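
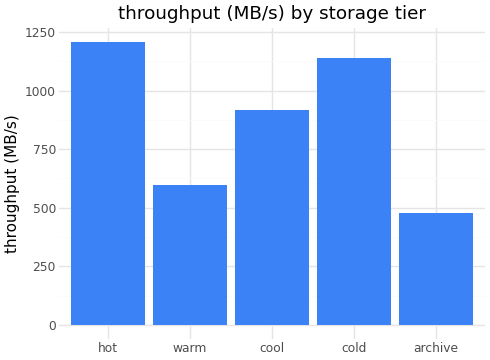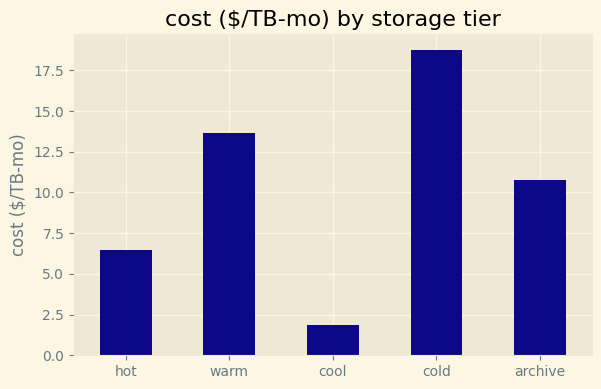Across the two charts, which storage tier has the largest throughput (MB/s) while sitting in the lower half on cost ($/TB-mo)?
Chart 2 median cost ($/TB-mo) ≈ 10; below-median storage tiers: hot, cool. Among those, hot has the highest throughput (MB/s) (≈ 1200).

hot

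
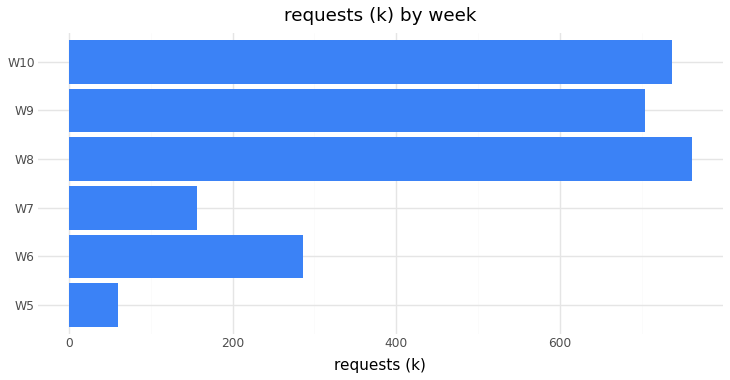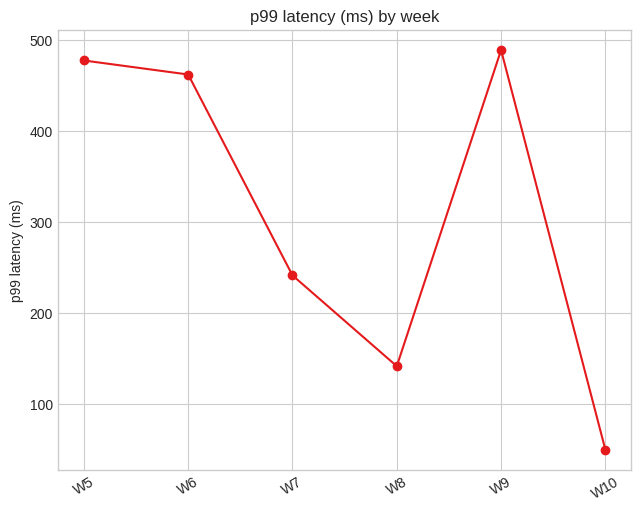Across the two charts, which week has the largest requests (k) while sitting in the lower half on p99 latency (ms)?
W8

Chart 2 median p99 latency (ms) ≈ 350; below-median weeks: W7, W8, W10. Among those, W8 has the highest requests (k) (≈ 800).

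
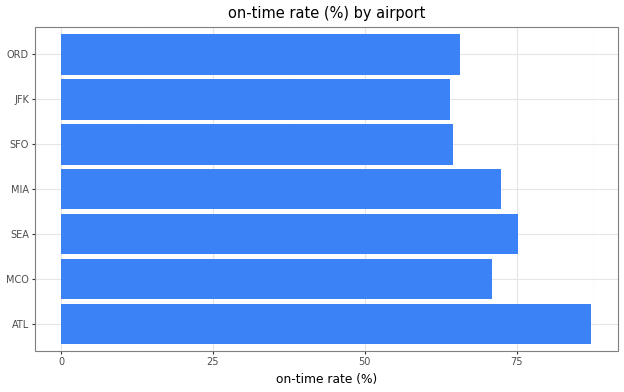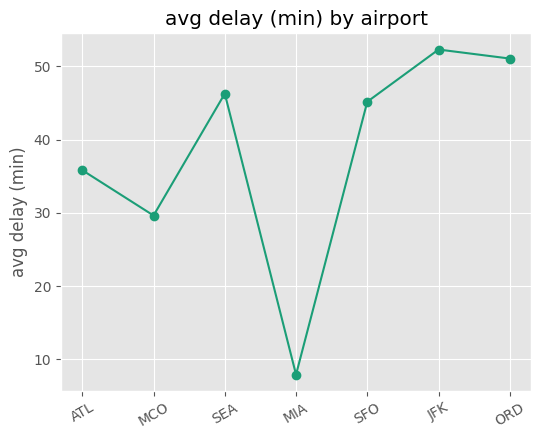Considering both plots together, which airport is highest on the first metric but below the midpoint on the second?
ATL

Chart 2 median avg delay (min) ≈ 45; below-median airports: ATL, MCO, MIA. Among those, ATL has the highest on-time rate (%) (≈ 90).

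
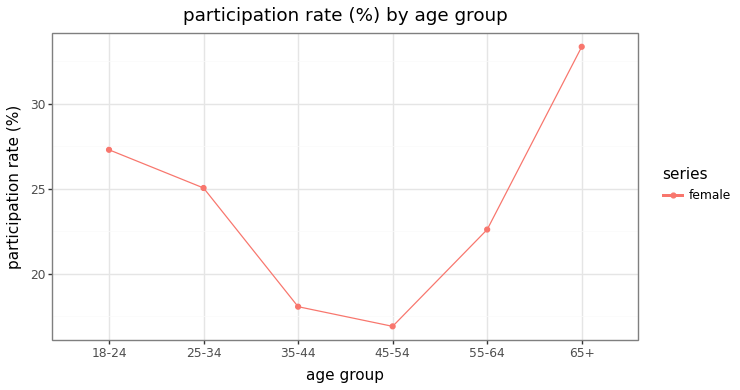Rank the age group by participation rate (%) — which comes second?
18-24

Top 3: 65+ ≈ 34, 18-24 ≈ 28, 25-34 ≈ 26.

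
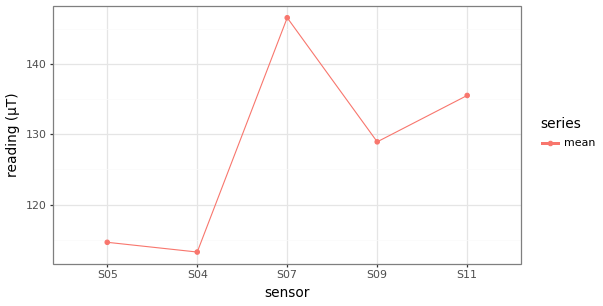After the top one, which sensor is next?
S11

Top 3: S07 ≈ 145, S11 ≈ 135, S09 ≈ 130.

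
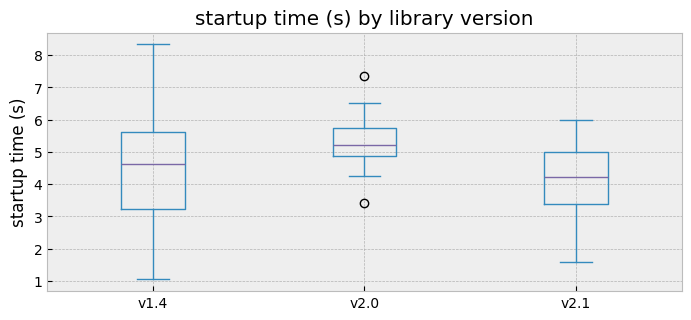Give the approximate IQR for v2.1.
Q3 ≈ 5.0, Q1 ≈ 3.4; IQR ≈ 1.6.

≈ 1.6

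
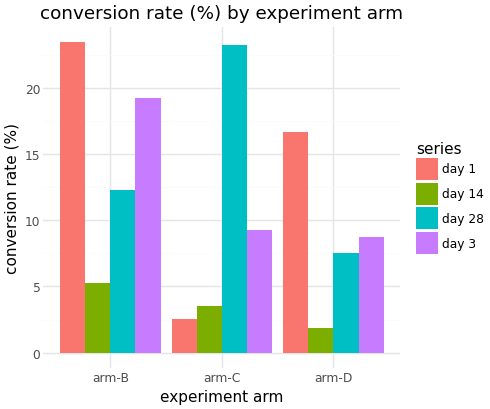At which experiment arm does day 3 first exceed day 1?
arm-C

arm-B: day 3 ≈ 20 vs day 1 ≈ 24 (not yet); arm-C: day 3 ≈ 10 vs day 1 ≈ 2 (first crossover).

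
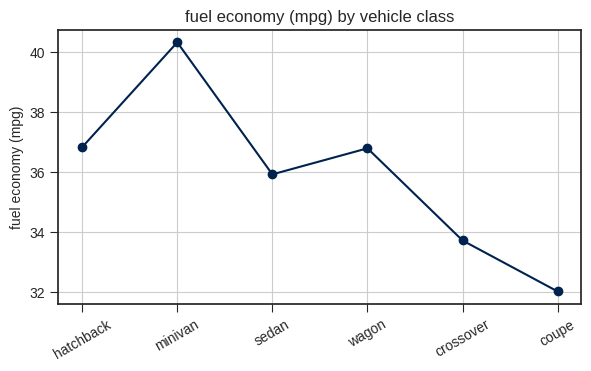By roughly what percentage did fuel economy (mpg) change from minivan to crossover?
≈ -15%

minivan ≈ 40, crossover ≈ 34; (34 − 40) / 40 ≈ -15%.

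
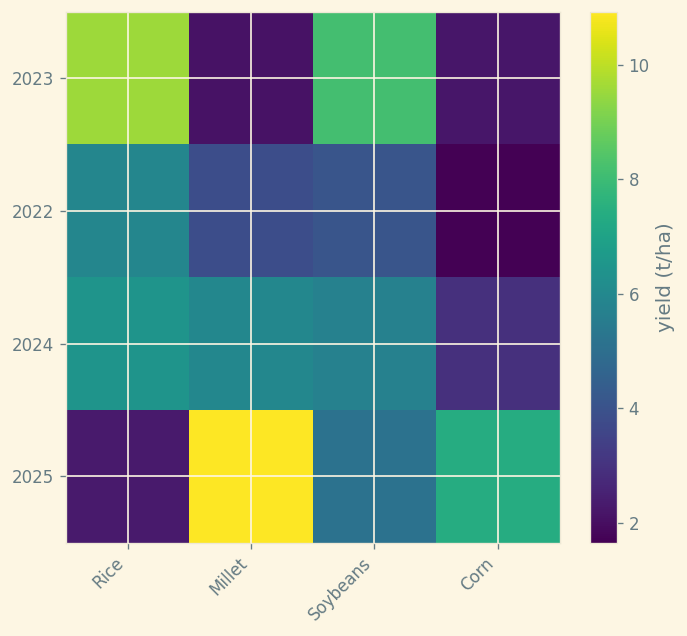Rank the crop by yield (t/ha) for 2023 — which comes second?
Soybeans

Top 3 for 2023: Rice ≈ 10, Soybeans ≈ 8, Corn ≈ 2.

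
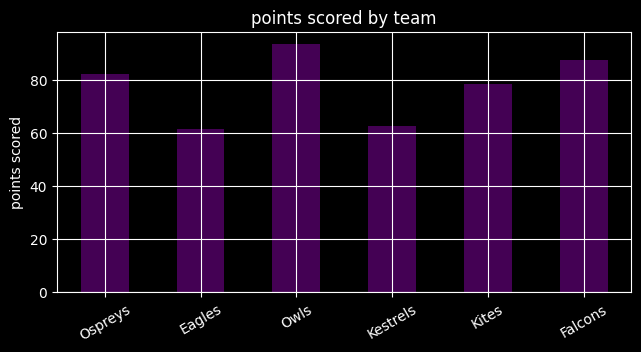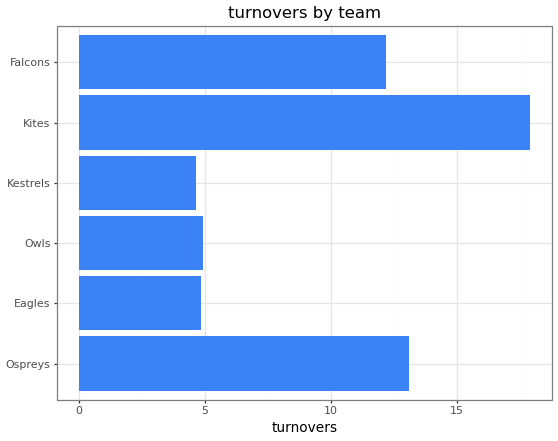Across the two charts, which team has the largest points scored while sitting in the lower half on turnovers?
Owls

Chart 2 median turnovers ≈ 8; below-median teams: Eagles, Owls, Kestrels. Among those, Owls has the highest points scored (≈ 90).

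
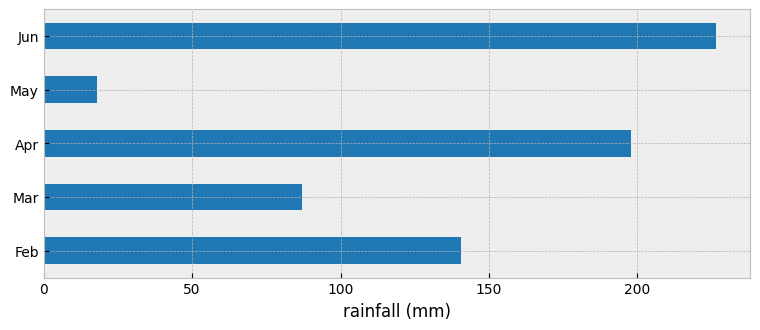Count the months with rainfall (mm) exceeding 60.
4

Above 60: Feb, Mar, Apr, Jun.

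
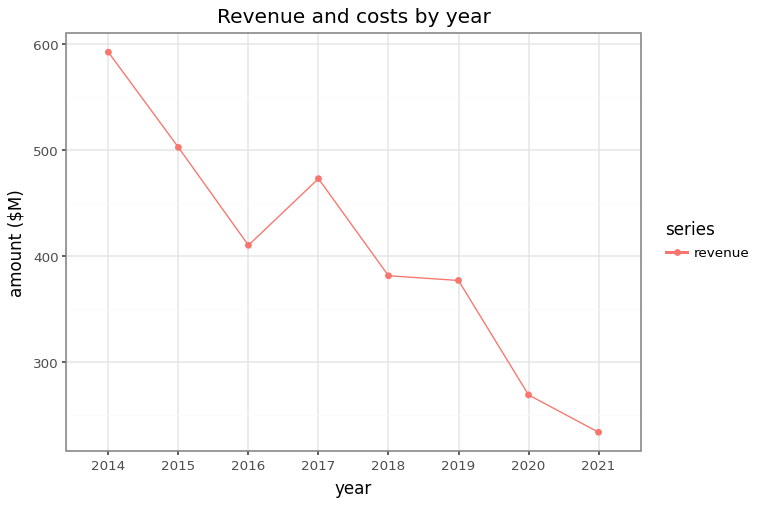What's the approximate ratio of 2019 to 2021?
2019 ≈ 400, 2021 ≈ 250; 400/250 ≈ 1.6.

≈ 1.6×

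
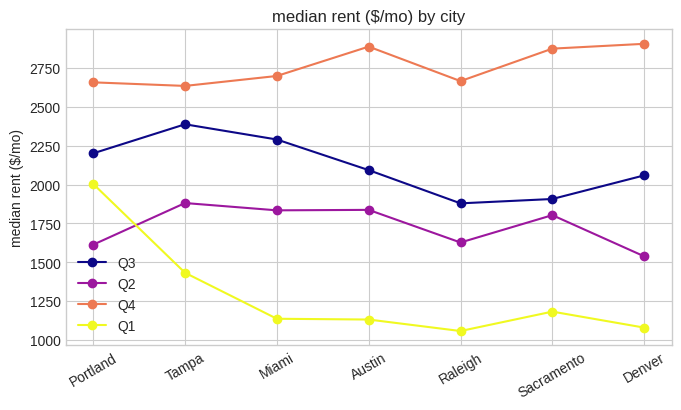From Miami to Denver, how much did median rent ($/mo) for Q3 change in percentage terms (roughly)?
≈ -9.1%

Miami ≈ 2200, Denver ≈ 2000; (2000 − 2200) / 2200 ≈ -9.1%.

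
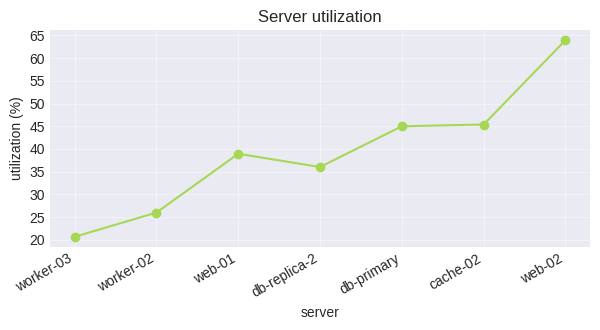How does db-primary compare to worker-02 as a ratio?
db-primary ≈ 45, worker-02 ≈ 25; 45/25 ≈ 1.8.

≈ 1.8×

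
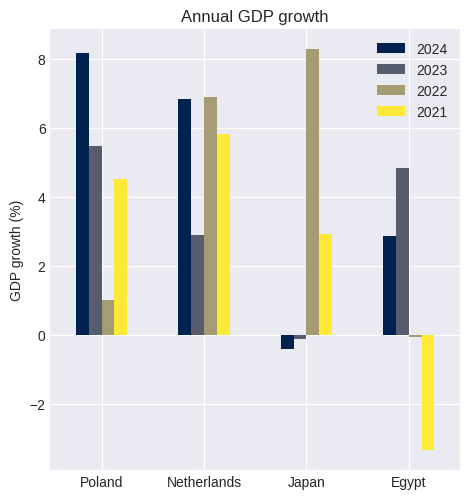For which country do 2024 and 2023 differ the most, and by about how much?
Netherlands, ≈ 4 %

Netherlands: 2024 ≈ 7, 2023 ≈ 3 → gap ≈ 4. Next-largest (Poland) is only ≈ 3.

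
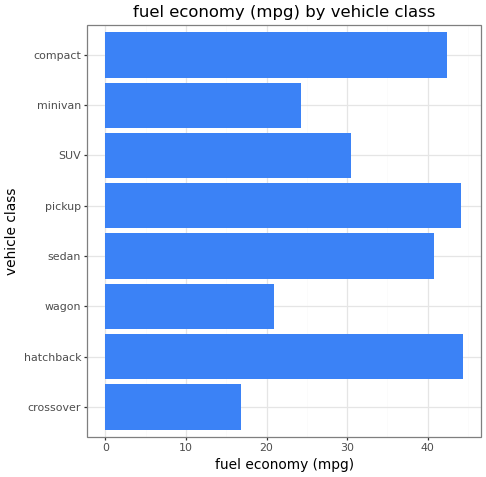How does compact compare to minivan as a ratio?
compact ≈ 40, minivan ≈ 25; 40/25 ≈ 1.6.

≈ 1.6×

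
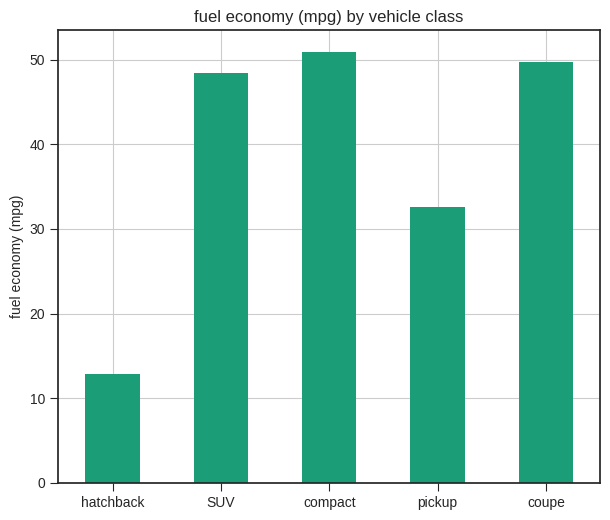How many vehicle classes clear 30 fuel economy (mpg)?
Above 30: SUV, compact, pickup, coupe.

4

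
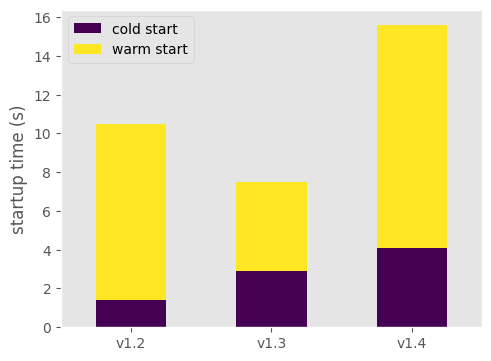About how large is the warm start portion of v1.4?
≈ 12

warm start top ≈ 16, bottom ≈ 4; segment ≈ 12.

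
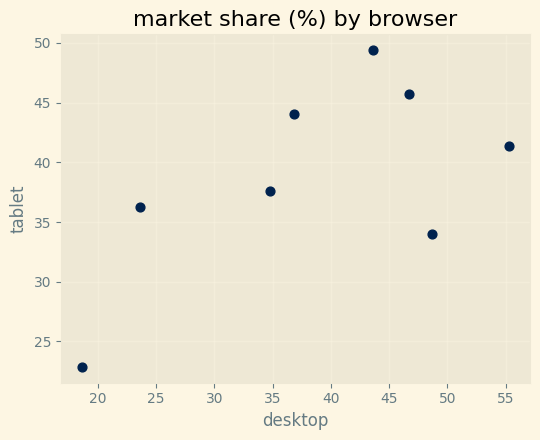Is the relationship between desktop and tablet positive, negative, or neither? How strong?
positive, moderate

Points are positively correlated; moderate (|r| ≈ 0.6).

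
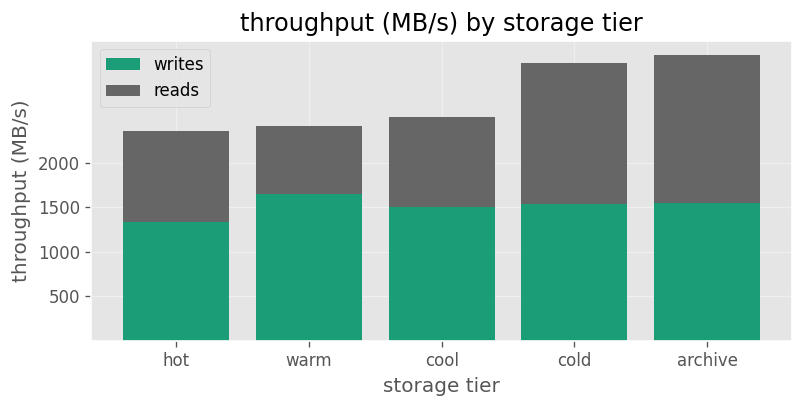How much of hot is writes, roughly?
writes top ≈ 1500, bottom ≈ 0; segment ≈ 1500.

≈ 1500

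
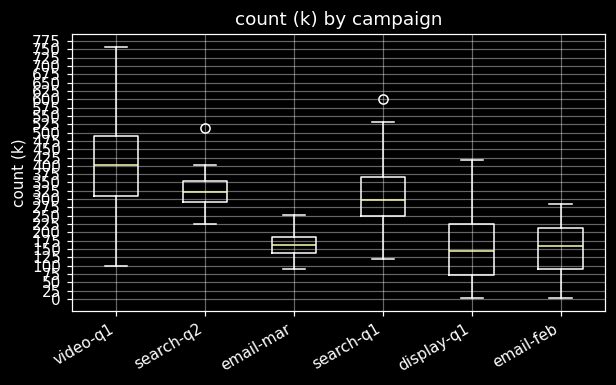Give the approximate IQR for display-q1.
Q3 ≈ 225, Q1 ≈ 75; IQR ≈ 150.

≈ 150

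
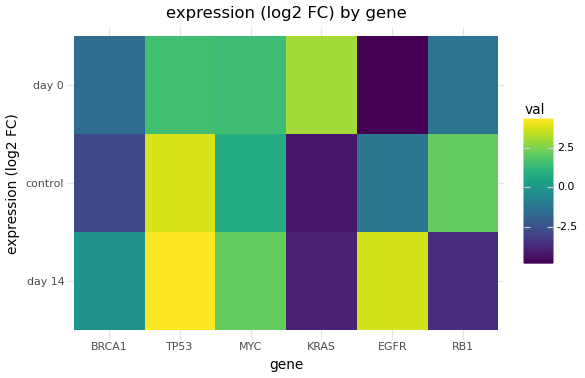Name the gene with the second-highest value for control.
RB1

Top 3 for control: TP53 ≈ 4, RB1 ≈ 2, MYC ≈ 1.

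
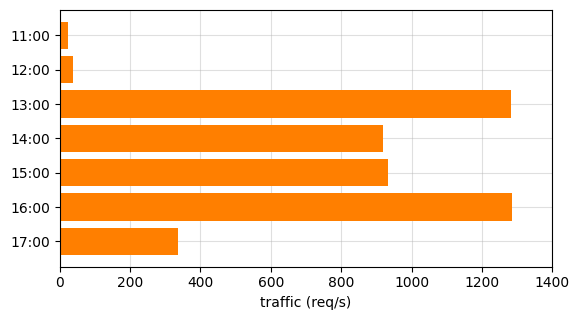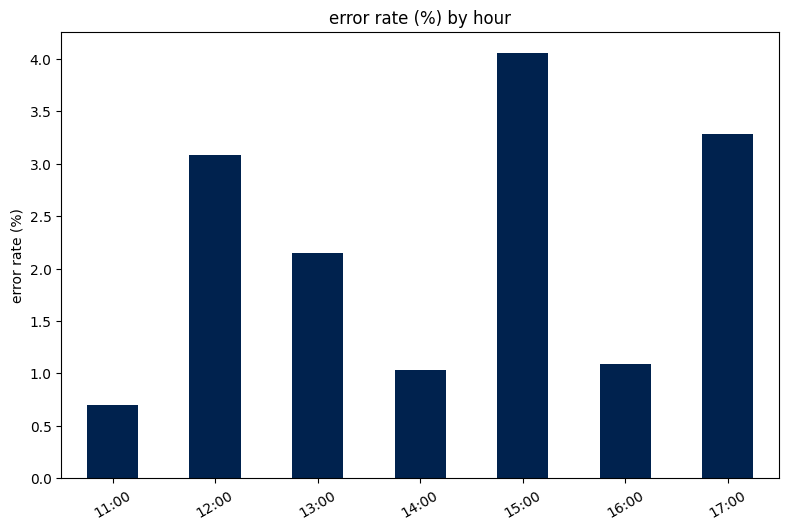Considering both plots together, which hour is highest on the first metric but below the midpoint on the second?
16:00

Chart 2 median error rate (%) ≈ 2; below-median hours: 11:00, 14:00, 16:00. Among those, 16:00 has the highest traffic (req/s) (≈ 1200).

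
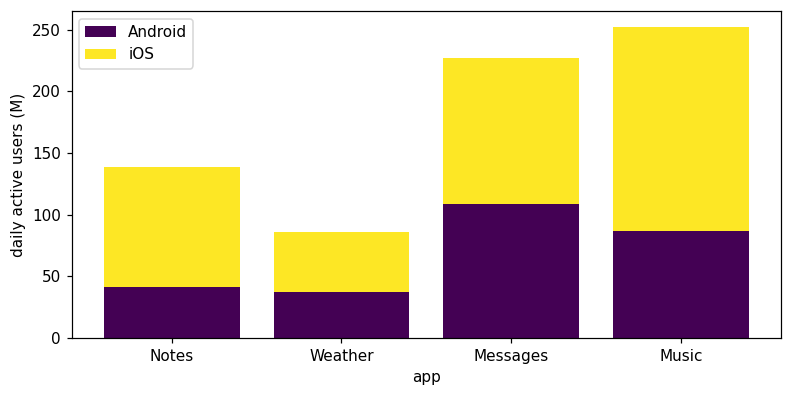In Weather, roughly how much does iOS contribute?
iOS top ≈ 75, bottom ≈ 25; segment ≈ 50.

≈ 50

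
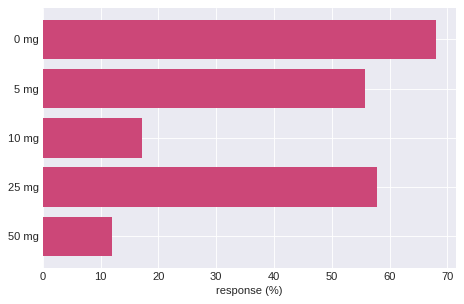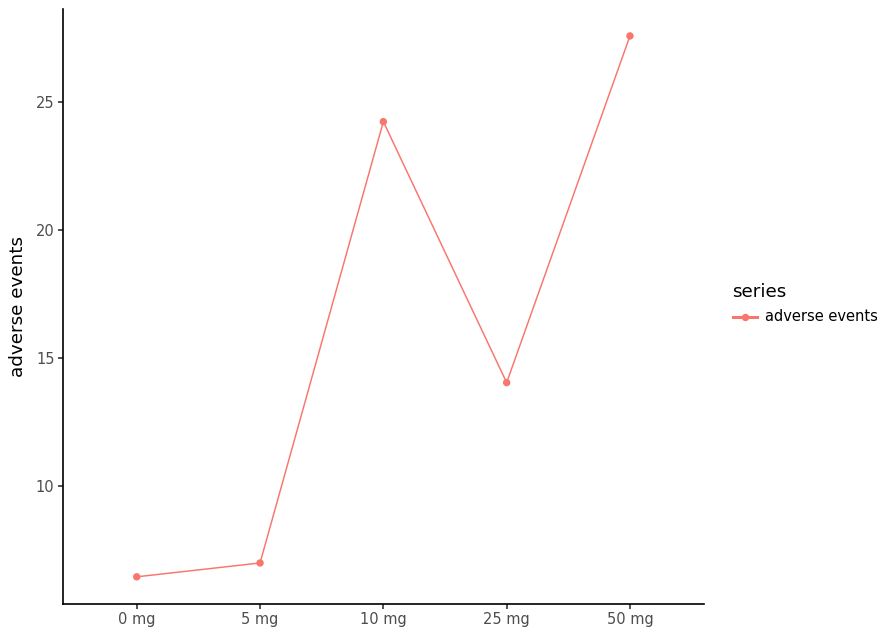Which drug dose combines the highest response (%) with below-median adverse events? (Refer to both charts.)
0 mg

Chart 2 median adverse events ≈ 15; below-median drug doses: 0 mg, 5 mg. Among those, 0 mg has the highest response (%) (≈ 70).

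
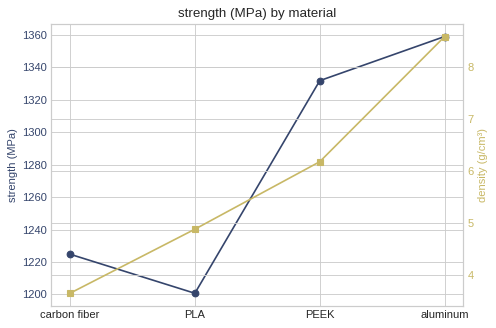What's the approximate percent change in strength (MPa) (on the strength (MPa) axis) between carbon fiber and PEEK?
≈ +9.8%

carbon fiber ≈ 1220, PEEK ≈ 1340; (1340 − 1220) / 1220 ≈ +9.8%.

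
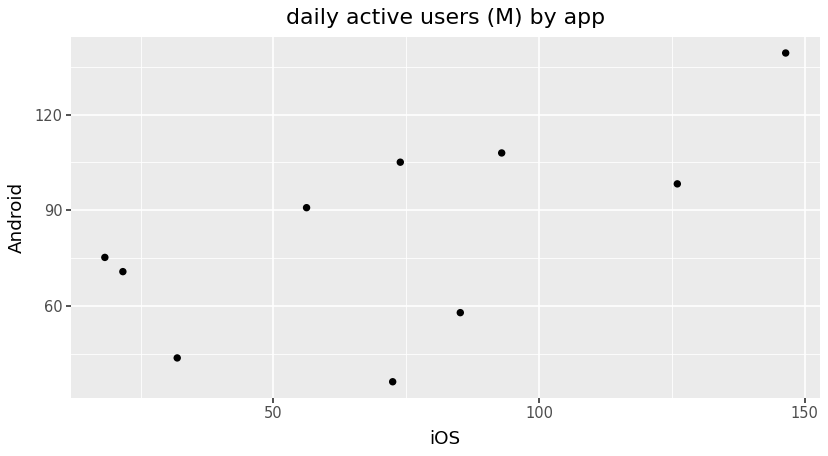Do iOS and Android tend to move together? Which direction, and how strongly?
positive, moderate

Points are positively correlated; moderate (|r| ≈ 0.6).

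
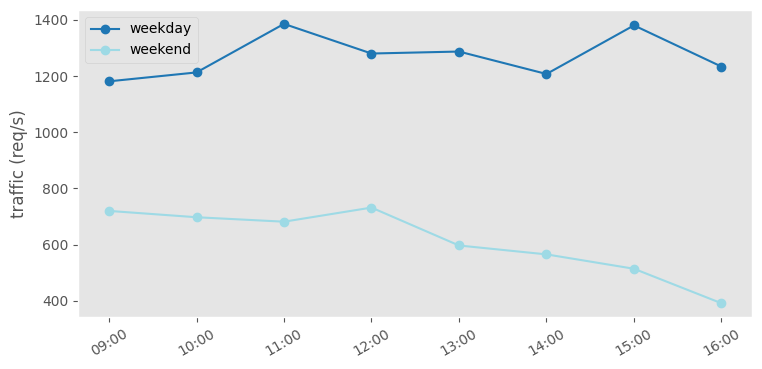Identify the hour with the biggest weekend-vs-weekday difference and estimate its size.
15:00, ≈ 900 req/s

15:00: weekend ≈ 500, weekday ≈ 1400 → gap ≈ 900. Next-largest (16:00) is only ≈ 800.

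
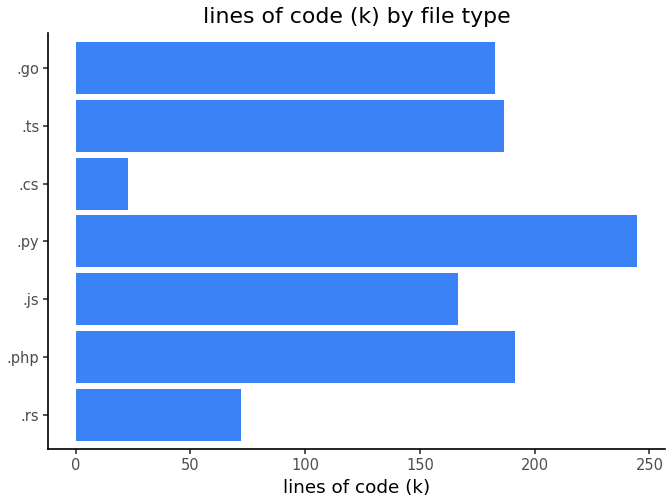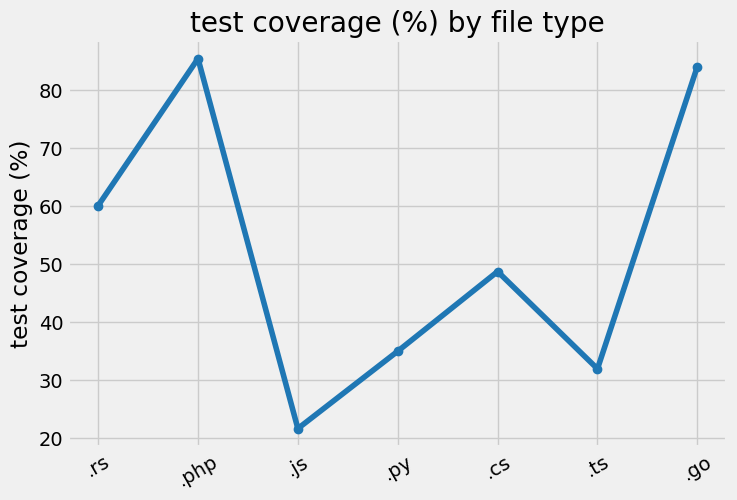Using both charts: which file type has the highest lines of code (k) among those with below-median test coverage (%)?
Chart 2 median test coverage (%) ≈ 50; below-median file types: .js, .py, .ts. Among those, .py has the highest lines of code (k) (≈ 250).

.py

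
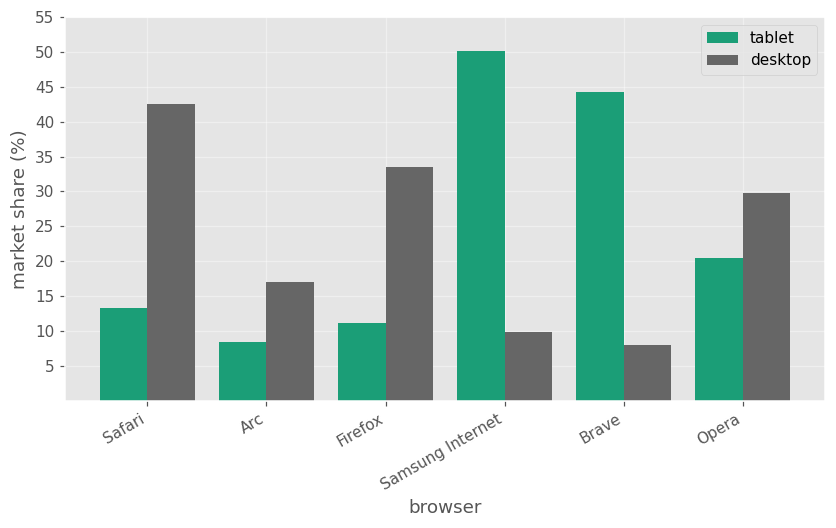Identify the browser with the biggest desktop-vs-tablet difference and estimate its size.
Samsung Internet, ≈ 40 %

Samsung Internet: desktop ≈ 10, tablet ≈ 50 → gap ≈ 40. Next-largest (Brave) is only ≈ 35.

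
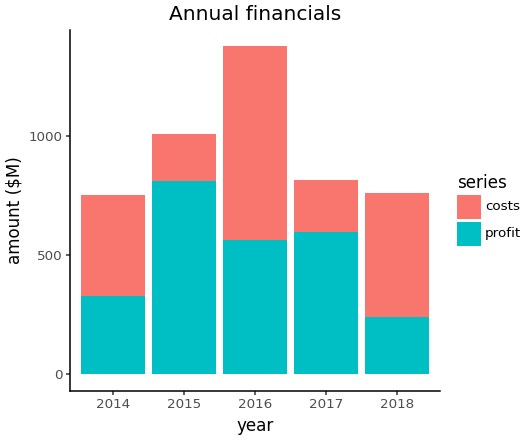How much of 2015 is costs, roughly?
costs top ≈ 1000, bottom ≈ 800; segment ≈ 200.

≈ 200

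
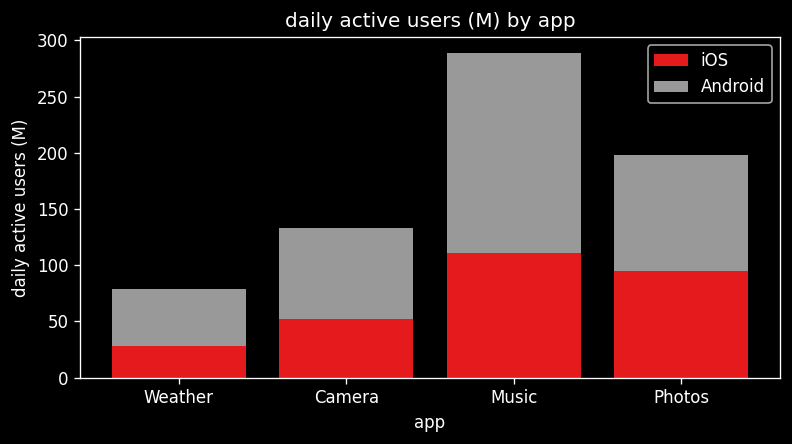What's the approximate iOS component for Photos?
iOS top ≈ 100, bottom ≈ 0; segment ≈ 100.

≈ 100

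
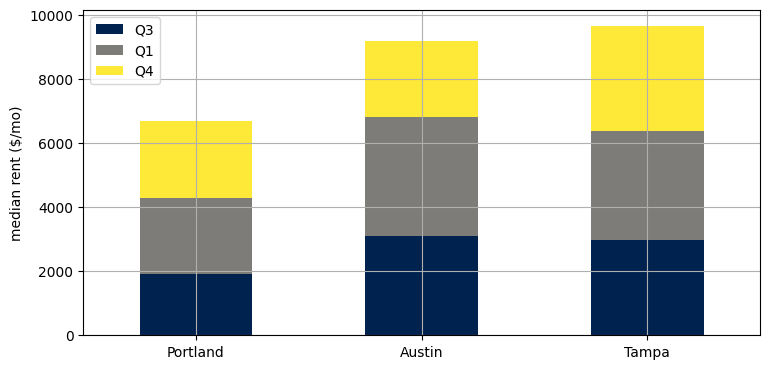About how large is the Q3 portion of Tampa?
≈ 3000

Q3 top ≈ 3000, bottom ≈ 0; segment ≈ 3000.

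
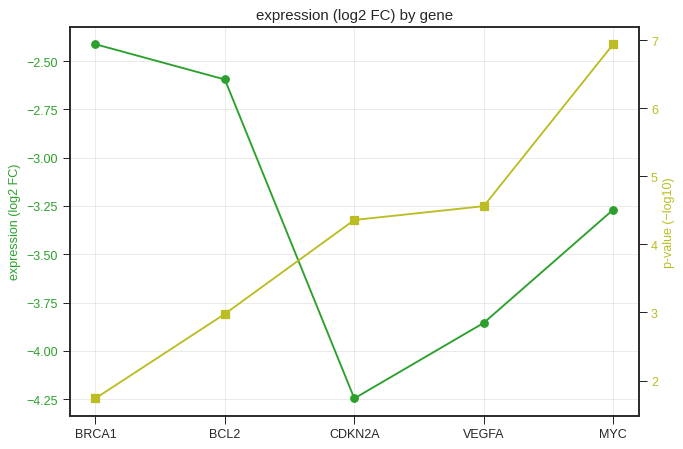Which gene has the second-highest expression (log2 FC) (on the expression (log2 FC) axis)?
Top 3 (on the expression (log2 FC) axis): BRCA1 ≈ -2.4, BCL2 ≈ -2.6, MYC ≈ -3.2.

BCL2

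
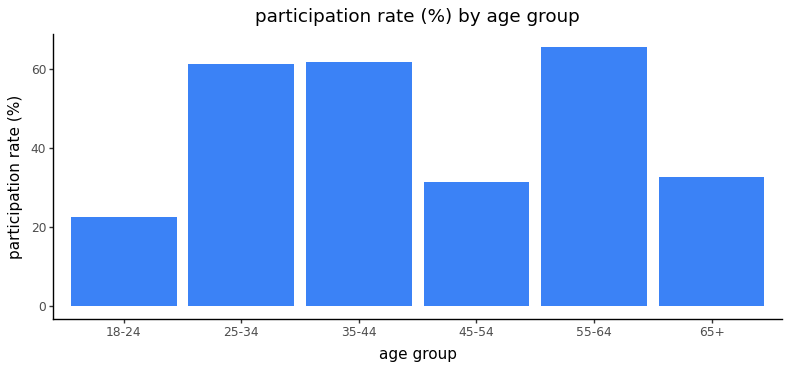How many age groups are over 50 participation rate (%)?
3

Above 50: 25-34, 35-44, 55-64.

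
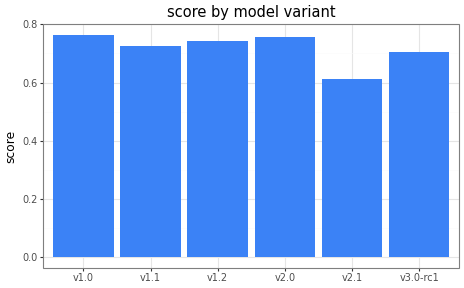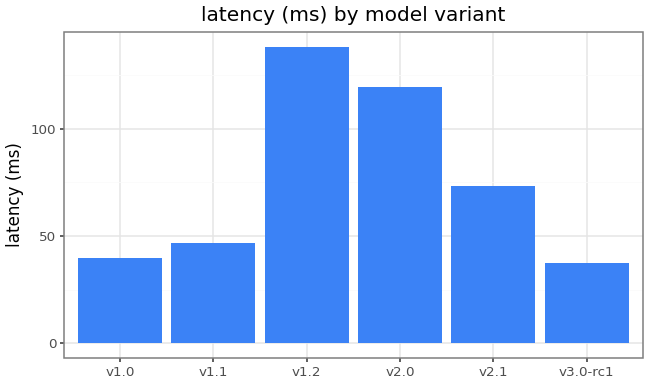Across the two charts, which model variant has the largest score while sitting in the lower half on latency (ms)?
v1.0

Chart 2 median latency (ms) ≈ 60; below-median model variants: v1.0, v1.1, v3.0-rc1. Among those, v1.0 has the highest score (≈ 0.8).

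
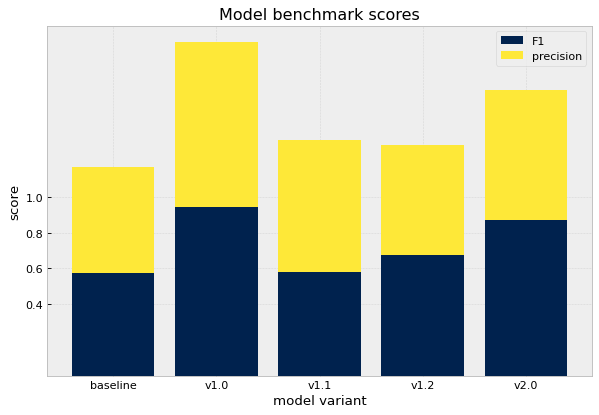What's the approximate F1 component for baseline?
≈ 0.6

F1 top ≈ 0.6, bottom ≈ 0.0; segment ≈ 0.6.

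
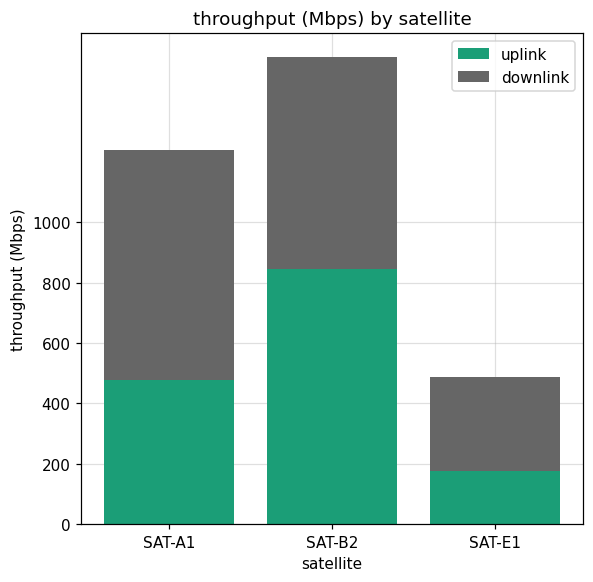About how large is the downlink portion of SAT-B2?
downlink top ≈ 1600, bottom ≈ 800; segment ≈ 800.

≈ 800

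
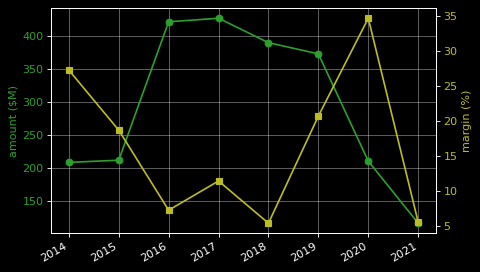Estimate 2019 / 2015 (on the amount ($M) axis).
≈ 1.75×

2019 ≈ 350, 2015 ≈ 200; 350/200 ≈ 1.75.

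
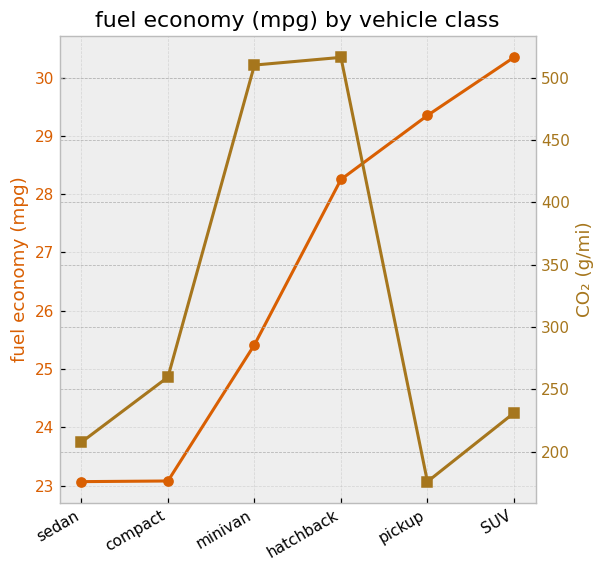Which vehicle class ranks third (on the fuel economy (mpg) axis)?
hatchback

Top 4 (on the fuel economy (mpg) axis): SUV ≈ 30, pickup ≈ 29, hatchback ≈ 28, minivan ≈ 25.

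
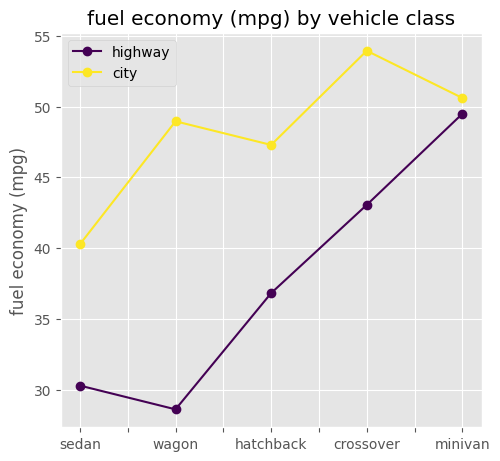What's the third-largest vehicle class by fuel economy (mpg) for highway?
Top 4 for highway: minivan ≈ 50, crossover ≈ 45, hatchback ≈ 35, sedan ≈ 30.

hatchback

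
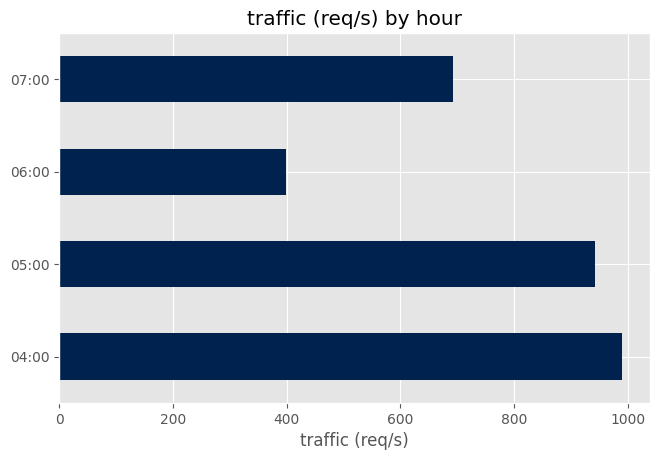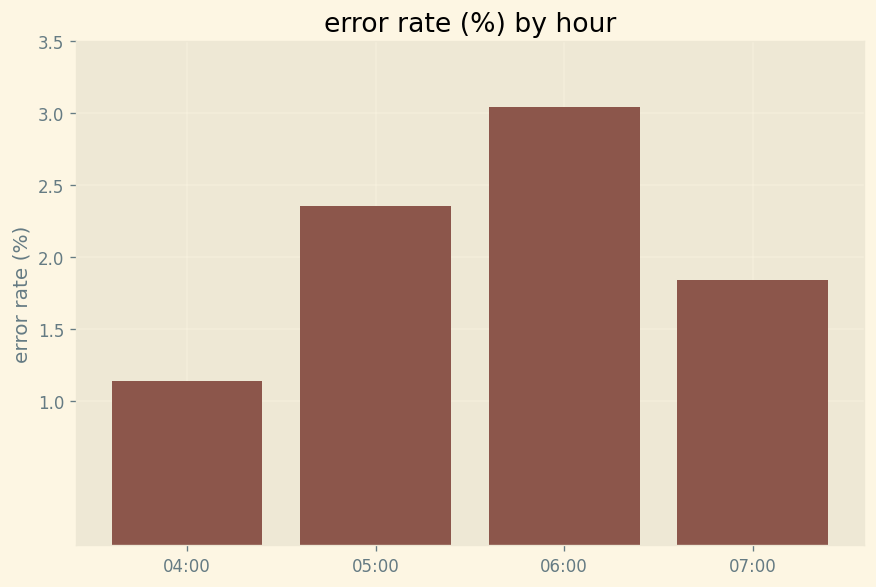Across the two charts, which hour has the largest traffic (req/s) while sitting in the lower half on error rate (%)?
04:00

Chart 2 median error rate (%) ≈ 2; below-median hours: 04:00, 07:00. Among those, 04:00 has the highest traffic (req/s) (≈ 1000).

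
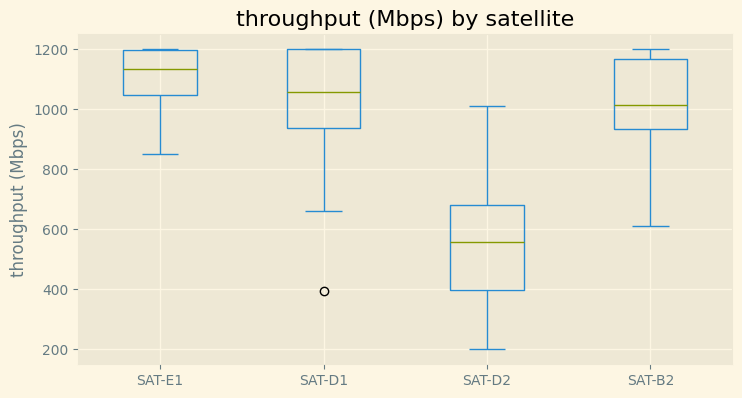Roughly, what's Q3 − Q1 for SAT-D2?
≈ 300

Q3 ≈ 700, Q1 ≈ 400; IQR ≈ 300.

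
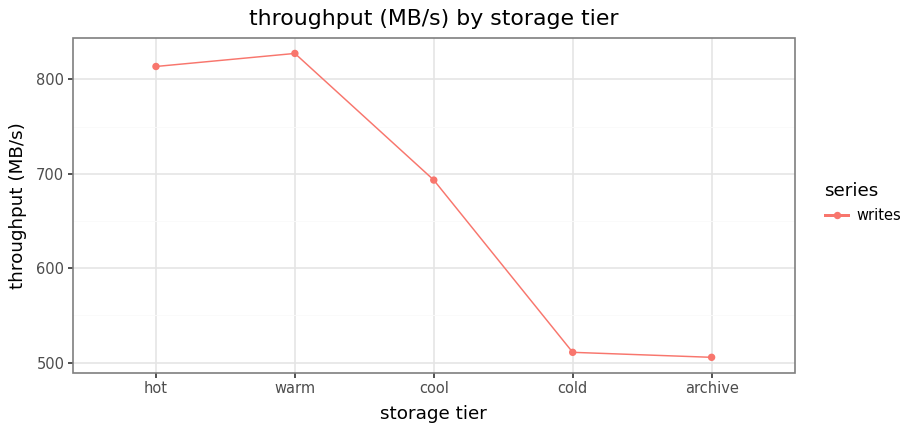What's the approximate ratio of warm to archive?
≈ 1.7×

warm ≈ 850, archive ≈ 500; 850/500 ≈ 1.7.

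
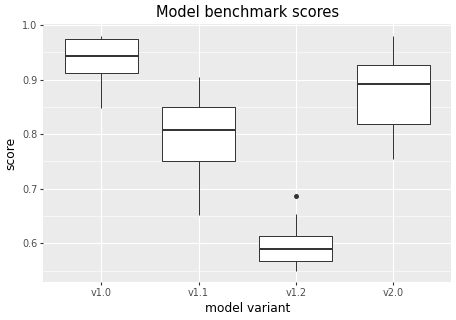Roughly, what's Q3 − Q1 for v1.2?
Q3 ≈ 0.60, Q1 ≈ 0.55; IQR ≈ 0.05.

≈ 0.05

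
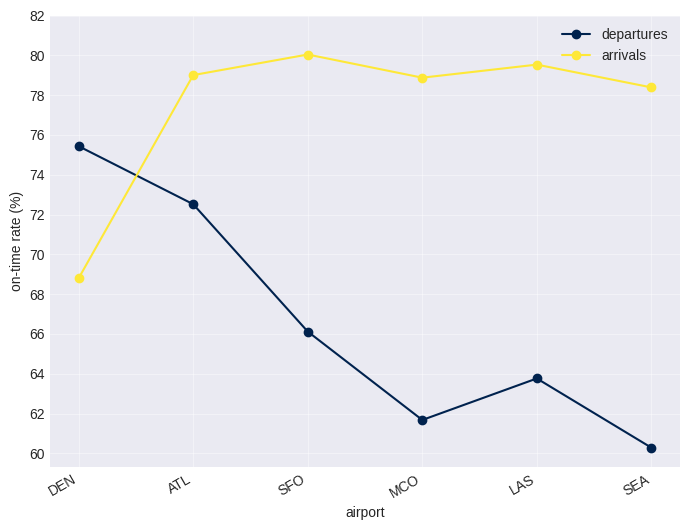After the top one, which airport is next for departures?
ATL

Top 3 for departures: DEN ≈ 76, ATL ≈ 72, SFO ≈ 66.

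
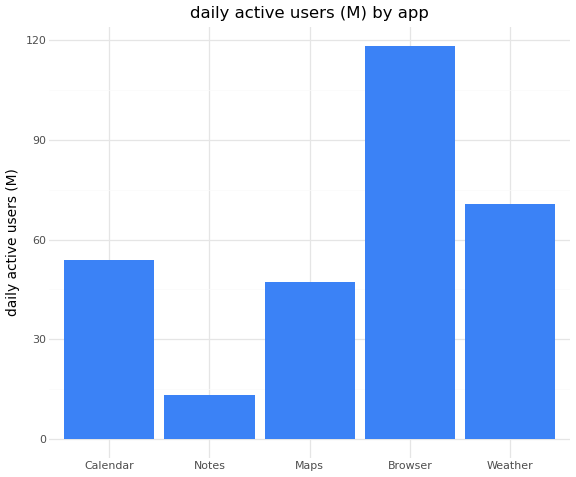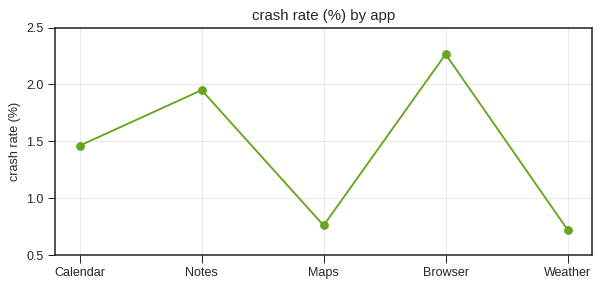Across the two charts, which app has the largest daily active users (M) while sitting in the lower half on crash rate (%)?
Weather

Chart 2 median crash rate (%) ≈ 1.5; below-median apps: Maps, Weather. Among those, Weather has the highest daily active users (M) (≈ 80).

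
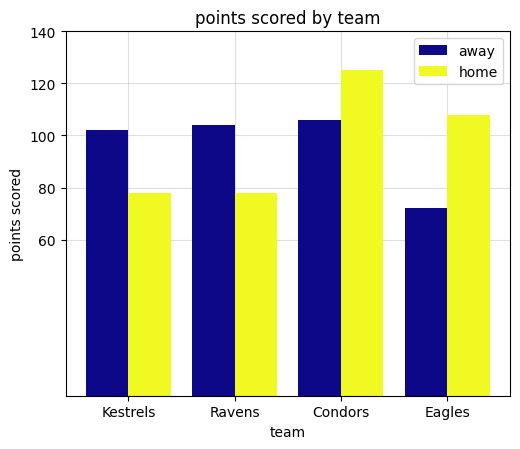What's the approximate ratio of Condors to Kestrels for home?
Condors ≈ 120, Kestrels ≈ 80; 120/80 ≈ 1.5.

≈ 1.5×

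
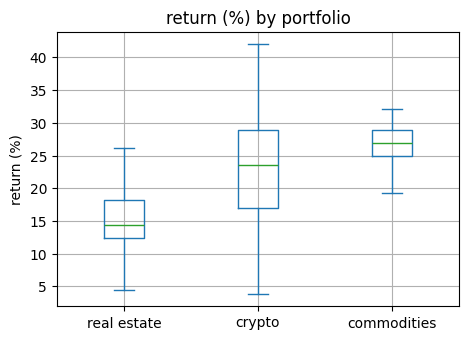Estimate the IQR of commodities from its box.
≈ 4

Q3 ≈ 29, Q1 ≈ 25; IQR ≈ 4.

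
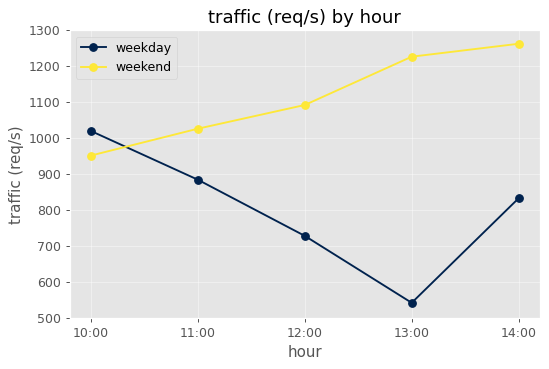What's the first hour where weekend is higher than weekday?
11:00

10:00: weekend ≈ 1000 vs weekday ≈ 1000 (not yet); 11:00: weekend ≈ 1000 vs weekday ≈ 900 (first crossover).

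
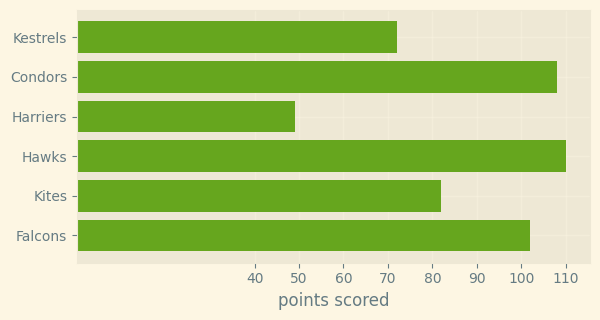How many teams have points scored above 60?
Above 60: Kestrels, Condors, Hawks, Kites, Falcons.

5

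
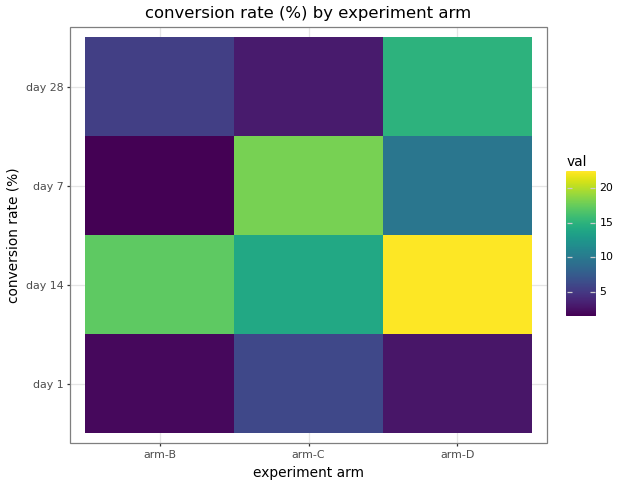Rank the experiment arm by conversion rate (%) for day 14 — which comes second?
arm-B

Top 3 for day 14: arm-D ≈ 22, arm-B ≈ 18, arm-C ≈ 14.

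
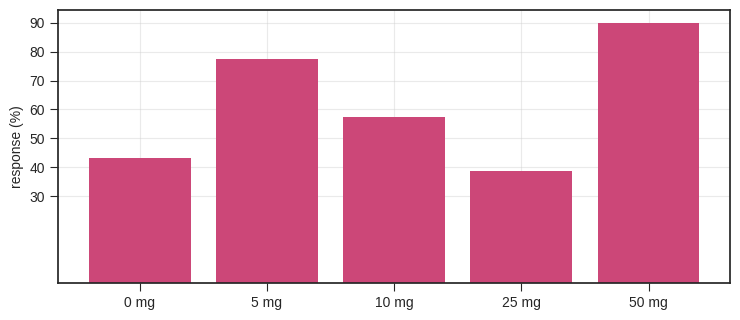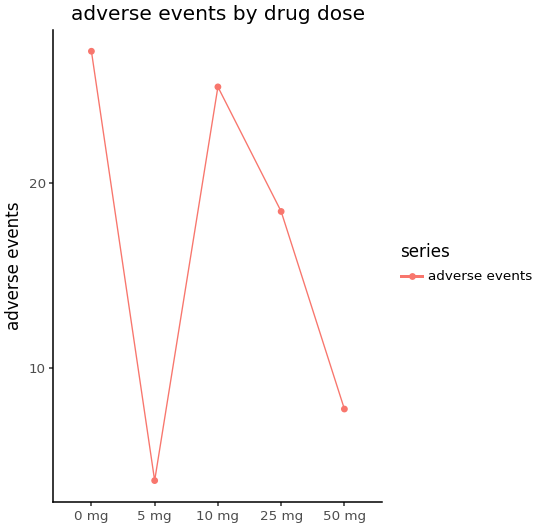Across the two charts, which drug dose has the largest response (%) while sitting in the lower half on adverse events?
50 mg

Chart 2 median adverse events ≈ 20; below-median drug doses: 5 mg, 50 mg. Among those, 50 mg has the highest response (%) (≈ 90).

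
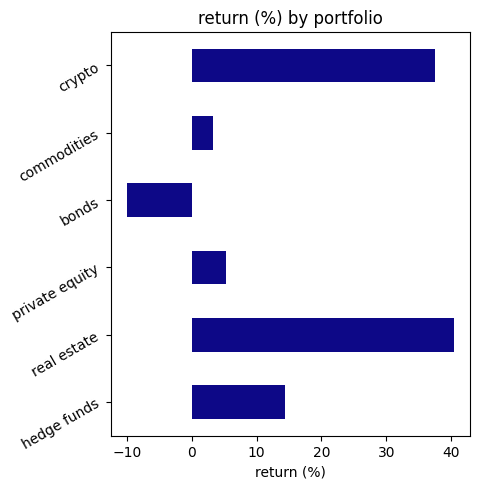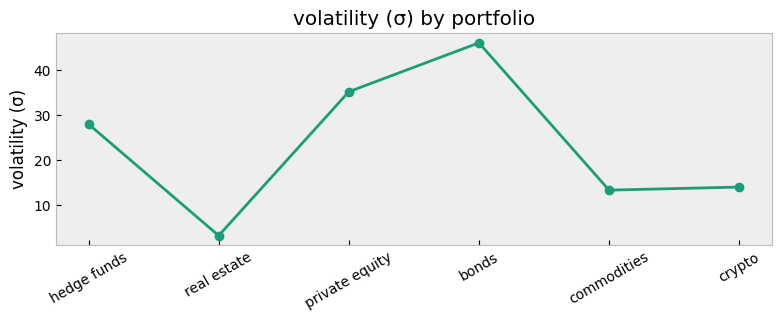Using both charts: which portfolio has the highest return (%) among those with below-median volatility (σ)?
real estate

Chart 2 median volatility (σ) ≈ 20; below-median portfolios: real estate, commodities, crypto. Among those, real estate has the highest return (%) (≈ 40).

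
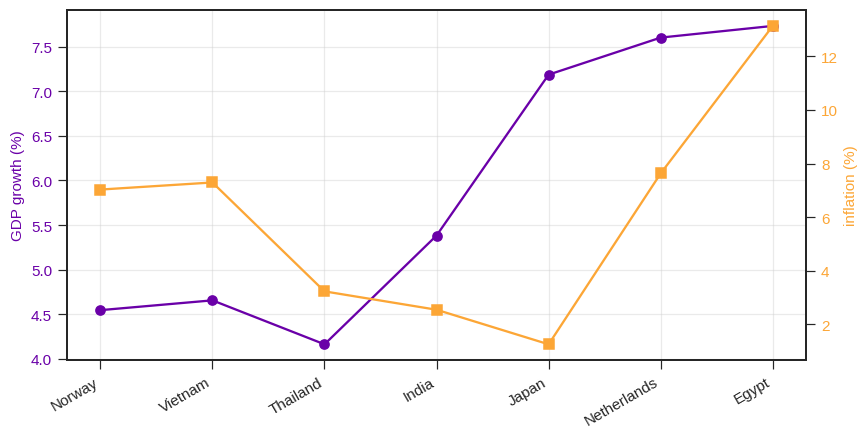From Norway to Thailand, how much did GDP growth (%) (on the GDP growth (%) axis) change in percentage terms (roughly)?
≈ -11.1%

Norway ≈ 4.5, Thailand ≈ 4.0; (4.0 − 4.5) / 4.5 ≈ -11.1%.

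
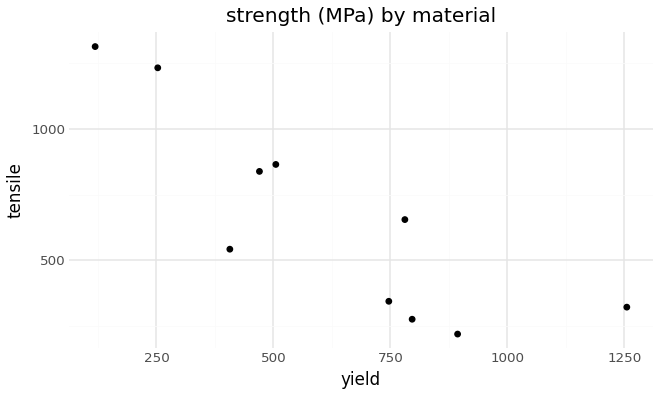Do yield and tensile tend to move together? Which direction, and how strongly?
Points are negatively correlated; strong (|r| ≈ 0.8).

negative, strong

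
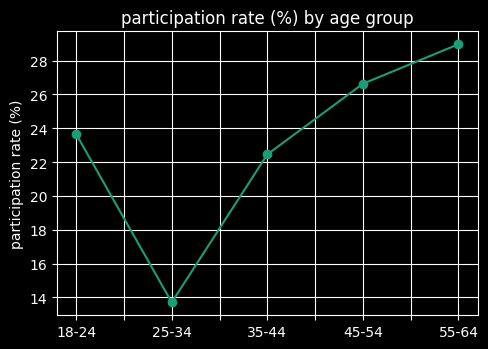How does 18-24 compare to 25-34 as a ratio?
18-24 ≈ 24, 25-34 ≈ 14; 24/14 ≈ 1.71.

≈ 1.71×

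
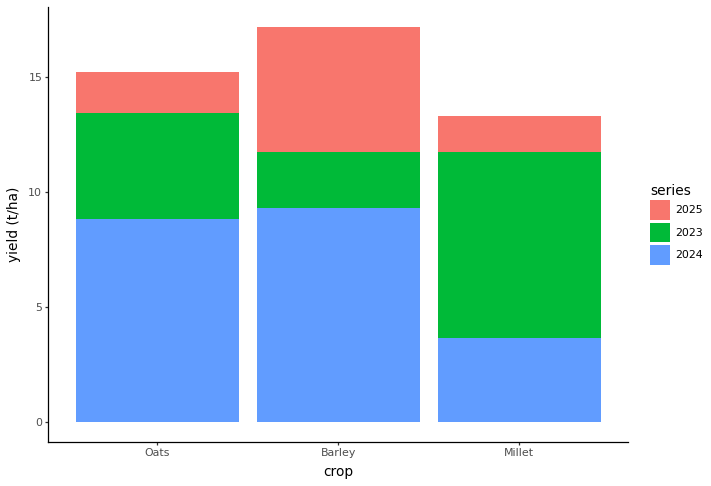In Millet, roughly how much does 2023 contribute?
≈ 8

2023 top ≈ 12, bottom ≈ 4; segment ≈ 8.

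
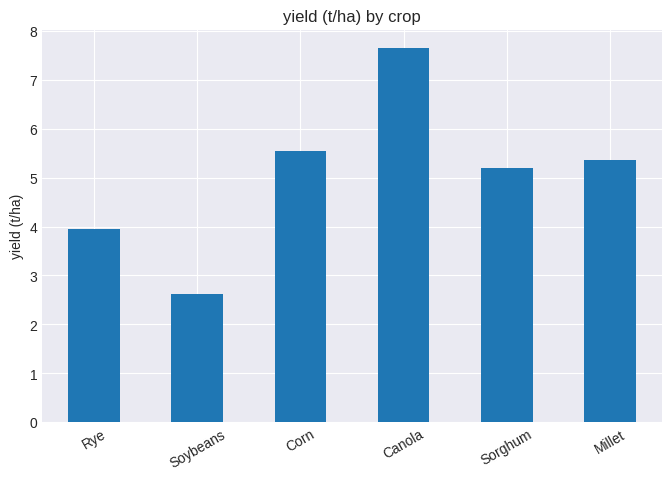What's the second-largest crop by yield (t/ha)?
Top 3: Canola ≈ 8, Corn ≈ 6, Millet ≈ 5.

Corn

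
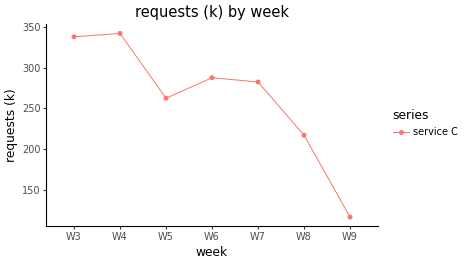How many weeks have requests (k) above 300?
2

Above 300: W3, W4.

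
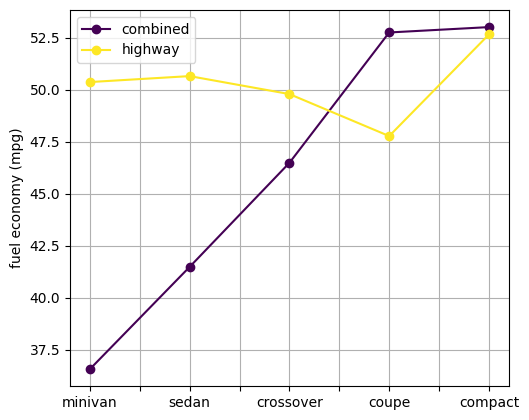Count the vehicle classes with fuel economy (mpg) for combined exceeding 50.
Above 50: coupe, compact.

2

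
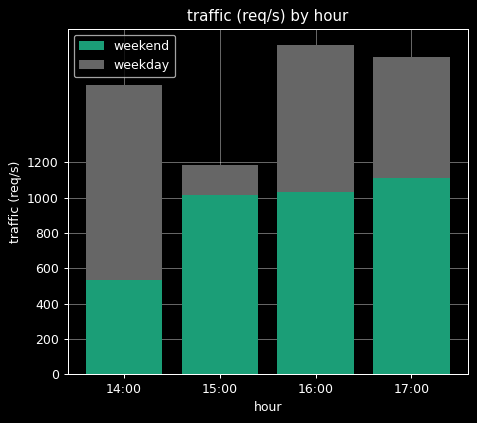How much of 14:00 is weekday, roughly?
≈ 1000

weekday top ≈ 1600, bottom ≈ 600; segment ≈ 1000.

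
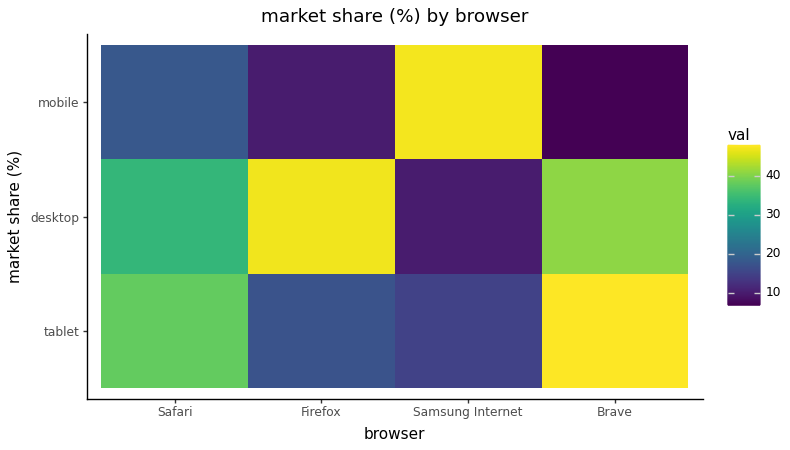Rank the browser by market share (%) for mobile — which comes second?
Safari

Top 3 for mobile: Samsung Internet ≈ 45, Safari ≈ 20, Firefox ≈ 10.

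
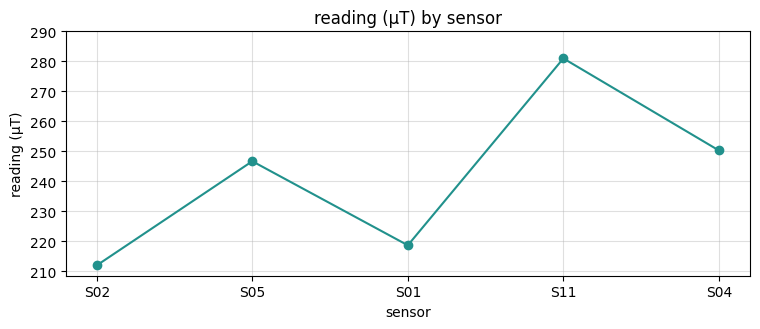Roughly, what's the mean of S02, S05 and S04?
≈ 237

(210 + 250 + 250) / 3 ≈ 237.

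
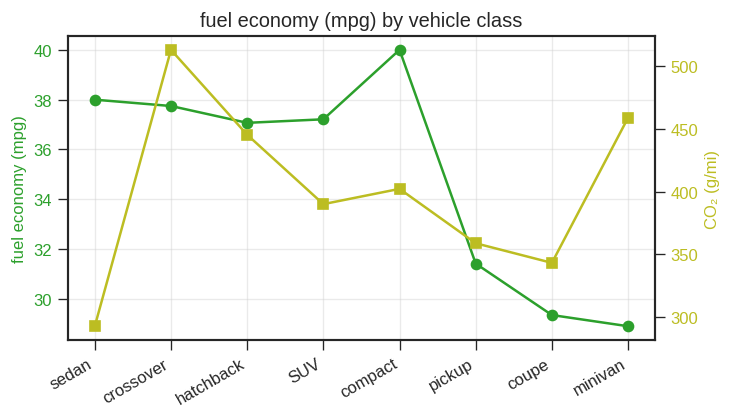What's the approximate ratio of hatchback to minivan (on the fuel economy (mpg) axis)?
hatchback ≈ 37, minivan ≈ 29; 37/29 ≈ 1.28.

≈ 1.28×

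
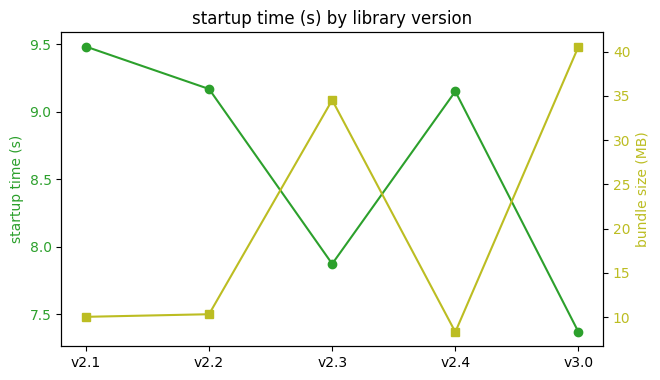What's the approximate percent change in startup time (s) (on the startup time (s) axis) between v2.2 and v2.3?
≈ -15.2%

v2.2 ≈ 9.2, v2.3 ≈ 7.8; (7.8 − 9.2) / 9.2 ≈ -15.2%.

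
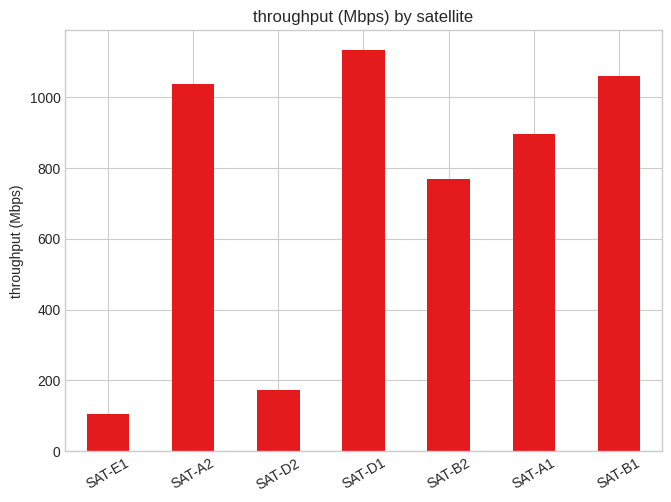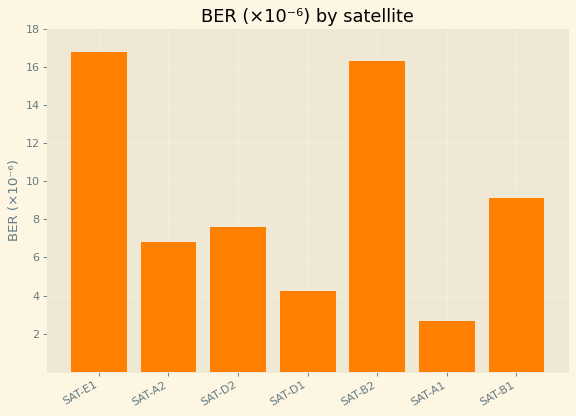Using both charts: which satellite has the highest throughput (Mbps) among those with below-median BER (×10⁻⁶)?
SAT-D1

Chart 2 median BER (×10⁻⁶) ≈ 8; below-median satellites: SAT-A2, SAT-D1, SAT-A1. Among those, SAT-D1 has the highest throughput (Mbps) (≈ 1200).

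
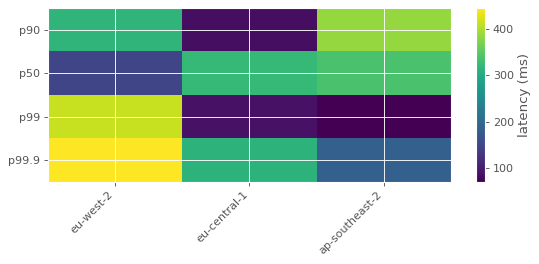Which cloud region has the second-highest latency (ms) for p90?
eu-west-2

Top 3 for p90: ap-southeast-2 ≈ 400, eu-west-2 ≈ 300, eu-central-1 ≈ 100.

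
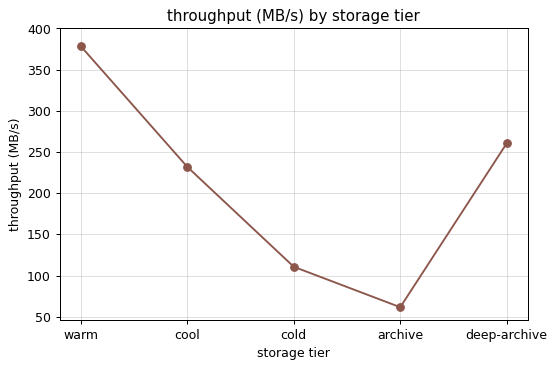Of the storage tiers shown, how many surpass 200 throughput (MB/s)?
3

Above 200: warm, cool, deep-archive.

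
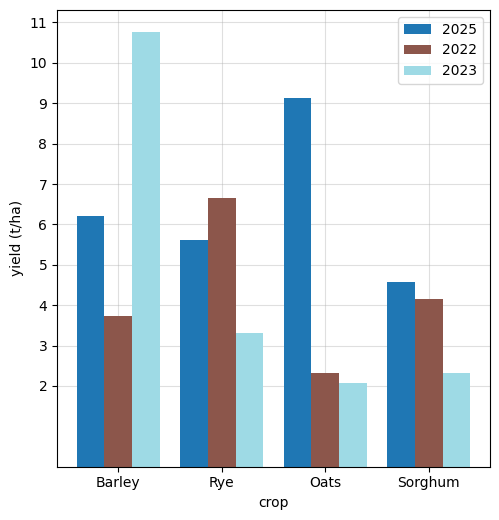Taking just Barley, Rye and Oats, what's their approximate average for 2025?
≈ 7

(6 + 6 + 9) / 3 ≈ 7.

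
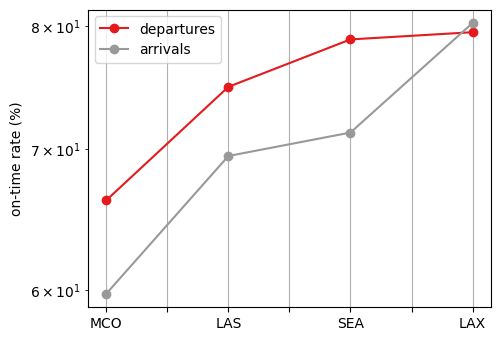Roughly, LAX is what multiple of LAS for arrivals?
≈ 1.14×

LAX ≈ 80, LAS ≈ 70; 80/70 ≈ 1.14.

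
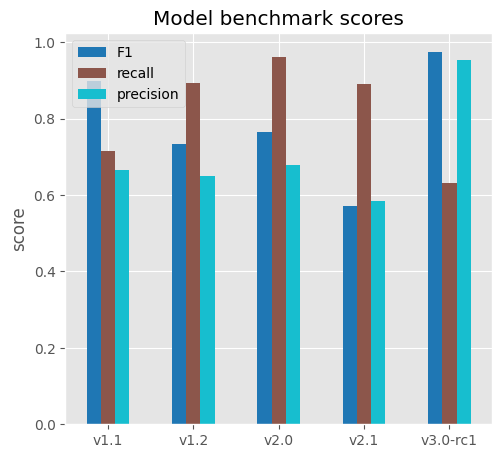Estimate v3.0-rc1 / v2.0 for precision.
v3.0-rc1 ≈ 1.0, v2.0 ≈ 0.7; 1.0/0.7 ≈ 1.43.

≈ 1.43×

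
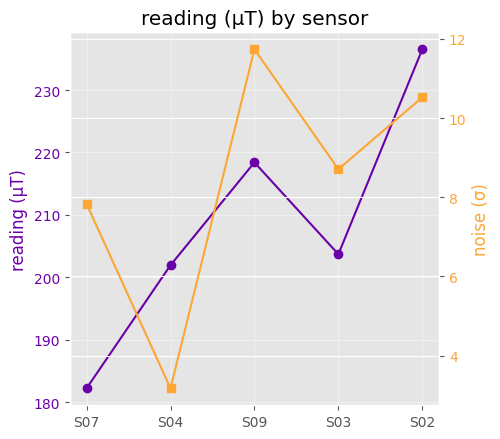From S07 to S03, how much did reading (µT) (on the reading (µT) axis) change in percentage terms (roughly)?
S07 ≈ 180, S03 ≈ 205; (205 − 180) / 180 ≈ +13.9%.

≈ +13.9%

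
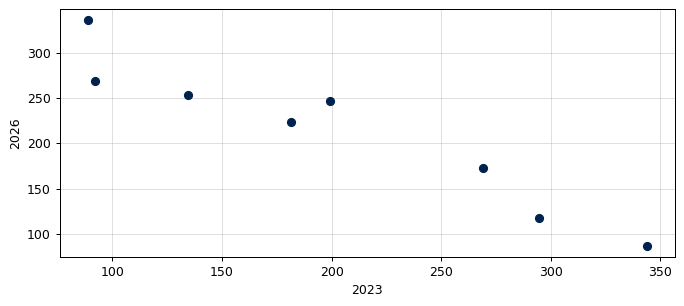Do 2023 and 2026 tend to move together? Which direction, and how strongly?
Points are negatively correlated; strong (|r| ≈ 1.0).

negative, strong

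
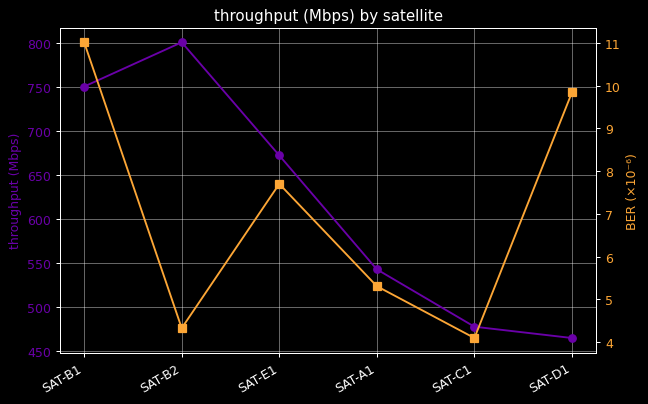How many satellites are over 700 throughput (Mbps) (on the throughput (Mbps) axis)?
Above 700: SAT-B1, SAT-B2.

2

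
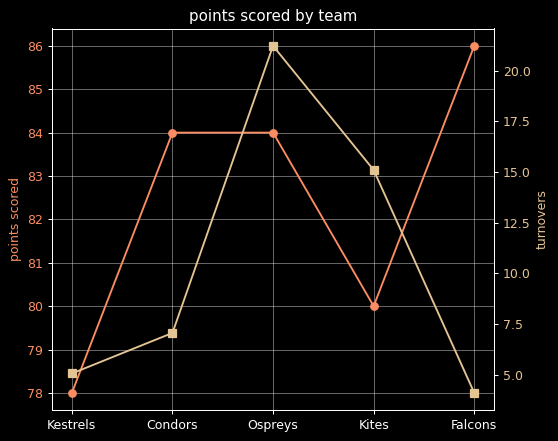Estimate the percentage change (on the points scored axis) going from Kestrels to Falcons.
≈ +10.3%

Kestrels ≈ 78, Falcons ≈ 86; (86 − 78) / 78 ≈ +10.3%.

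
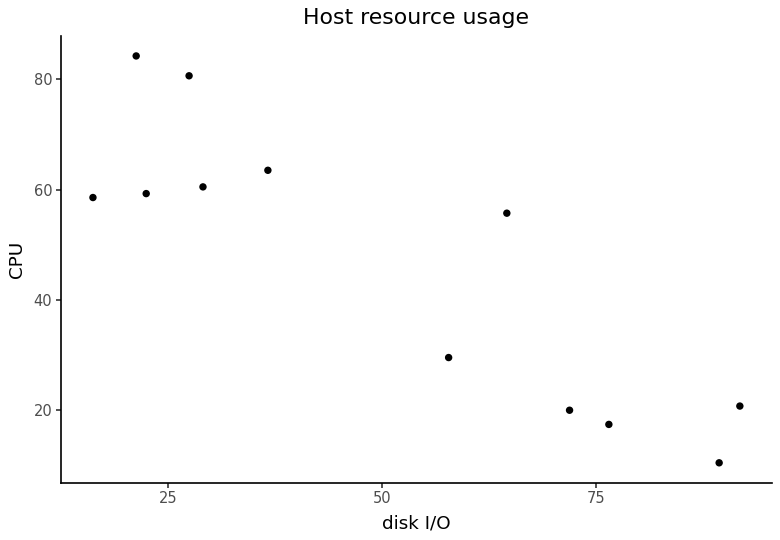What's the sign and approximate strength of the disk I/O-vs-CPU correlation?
negative, strong

Points are negatively correlated; strong (|r| ≈ 0.9).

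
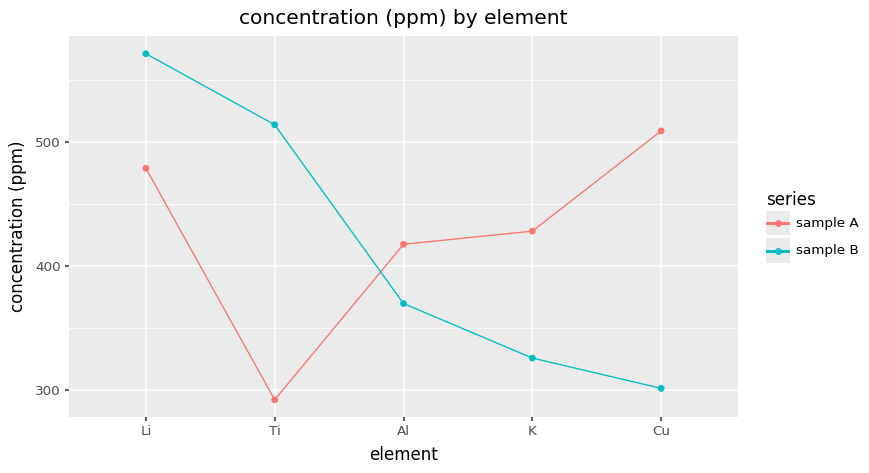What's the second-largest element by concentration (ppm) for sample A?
Li

Top 3 for sample A: Cu ≈ 500, Li ≈ 475, K ≈ 425.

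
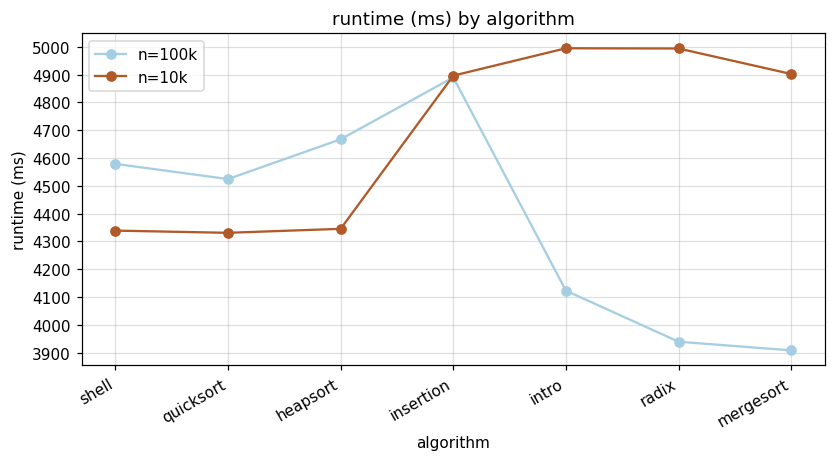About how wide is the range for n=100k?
Max insertion ≈ 4900, min mergesort ≈ 3900; range ≈ 1000.

≈ 1000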